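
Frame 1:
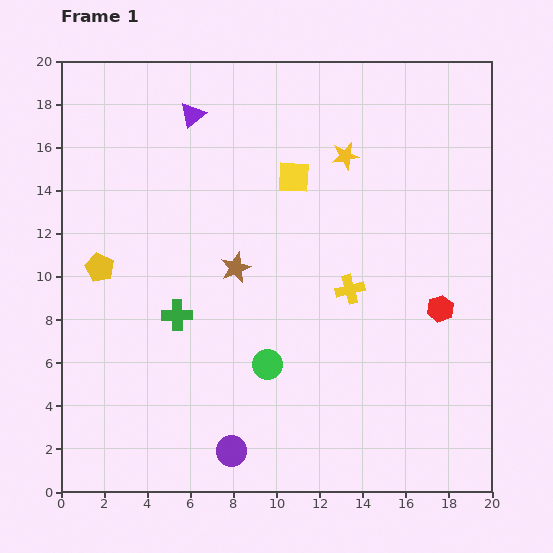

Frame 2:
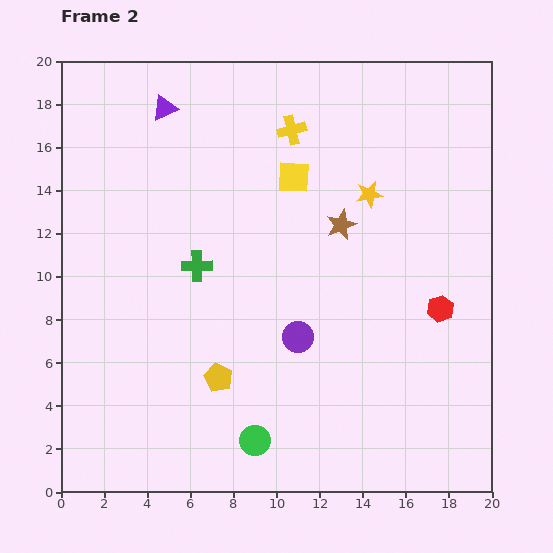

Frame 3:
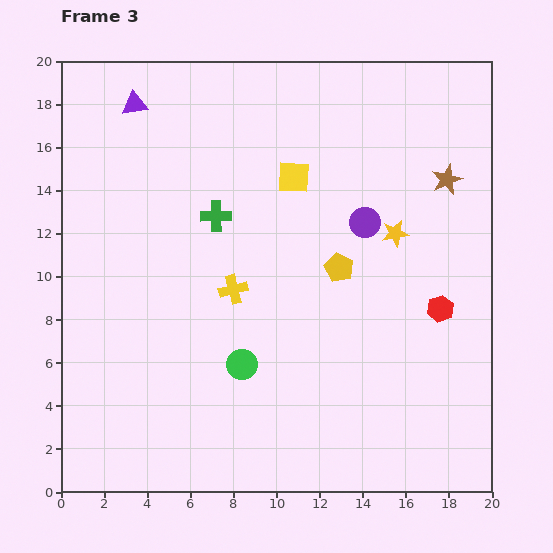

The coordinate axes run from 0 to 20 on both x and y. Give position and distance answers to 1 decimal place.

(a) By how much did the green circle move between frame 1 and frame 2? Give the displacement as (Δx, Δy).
(-0.6, -3.5)

The green circle was at (9.6, 5.9) in frame 1 and (9.0, 2.4) in frame 2.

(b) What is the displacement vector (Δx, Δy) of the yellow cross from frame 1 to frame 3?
(-5.4, 0.0)

The yellow cross was at (13.4, 9.4) in frame 1 and (8.0, 9.4) in frame 3.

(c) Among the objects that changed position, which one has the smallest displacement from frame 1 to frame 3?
the green circle

(moved 1.2)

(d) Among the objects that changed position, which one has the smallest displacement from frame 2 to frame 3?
the purple triangle

(moved 1.4)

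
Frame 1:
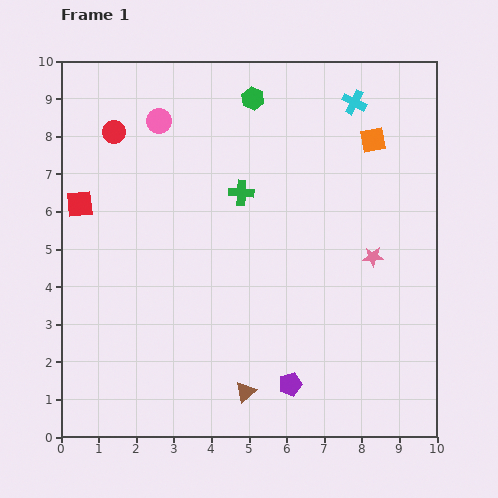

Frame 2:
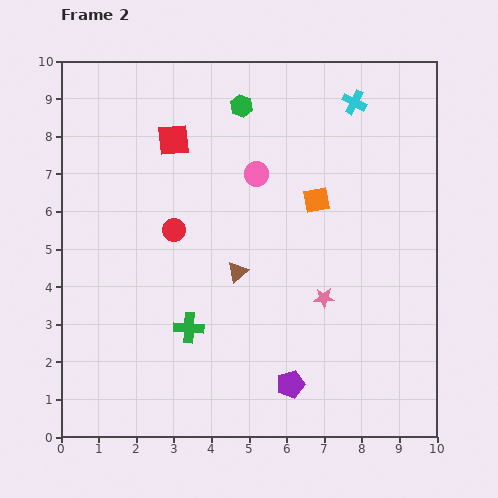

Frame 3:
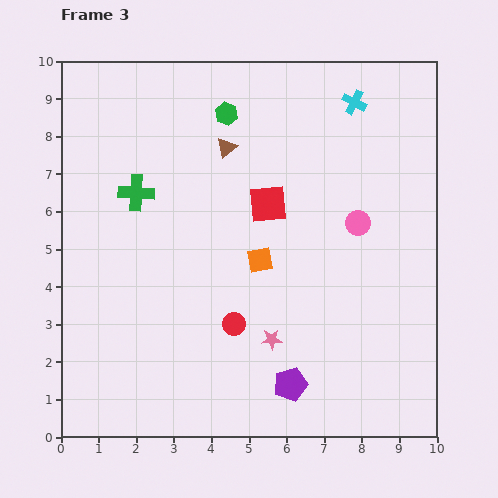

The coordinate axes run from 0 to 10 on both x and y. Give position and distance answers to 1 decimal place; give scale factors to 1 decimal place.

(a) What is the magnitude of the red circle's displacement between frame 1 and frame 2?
3.1

The red circle moved from (1.4, 8.1) to (3.0, 5.5), a distance of √(1.6² + 2.6²) ≈ 3.1.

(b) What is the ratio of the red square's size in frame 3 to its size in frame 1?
1.4×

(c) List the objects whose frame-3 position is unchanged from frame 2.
the cyan cross, the purple pentagon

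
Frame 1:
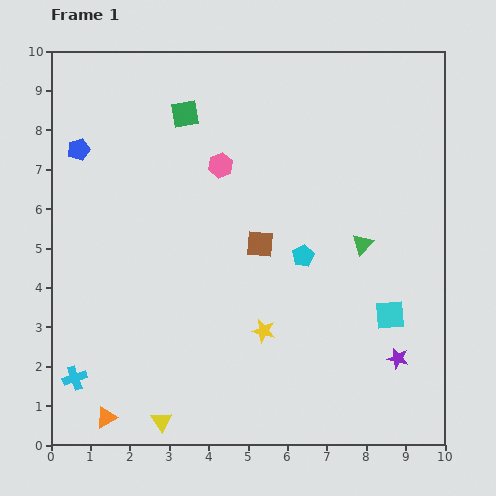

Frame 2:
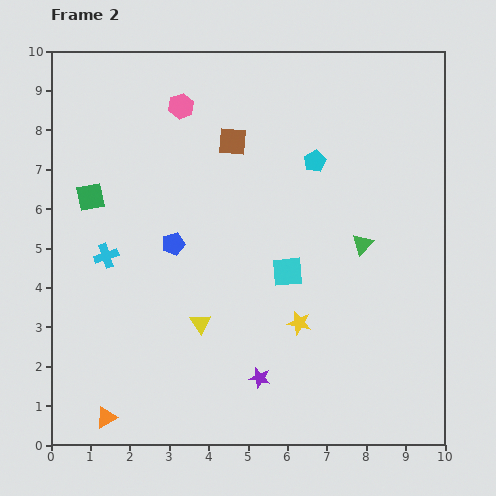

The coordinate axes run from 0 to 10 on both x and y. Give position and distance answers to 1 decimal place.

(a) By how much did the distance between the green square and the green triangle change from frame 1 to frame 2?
+1.4

Distance in frame 1: 5.6. Distance in frame 2: 7.0.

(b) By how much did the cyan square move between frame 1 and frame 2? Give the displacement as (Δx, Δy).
(-2.6, 1.1)

The cyan square was at (8.6, 3.3) in frame 1 and (6.0, 4.4) in frame 2.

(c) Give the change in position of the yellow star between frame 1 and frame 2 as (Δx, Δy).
(0.9, 0.2)

The yellow star was at (5.4, 2.9) in frame 1 and (6.3, 3.1) in frame 2.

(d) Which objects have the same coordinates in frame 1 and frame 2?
the orange triangle, the green triangle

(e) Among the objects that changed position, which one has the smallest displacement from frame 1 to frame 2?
the yellow star

(moved 0.9)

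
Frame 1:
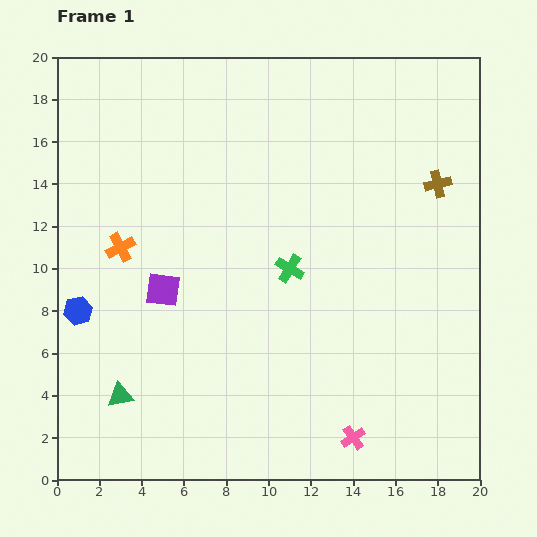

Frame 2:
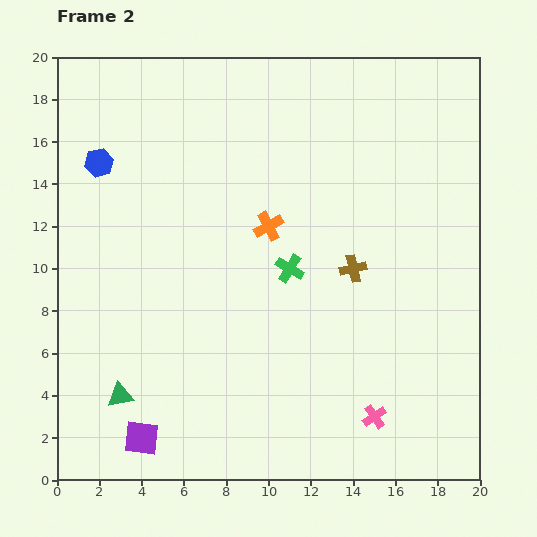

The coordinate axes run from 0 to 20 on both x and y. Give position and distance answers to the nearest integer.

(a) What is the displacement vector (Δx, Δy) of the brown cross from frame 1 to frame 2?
(-4, -4)

The brown cross was at (18, 14) in frame 1 and (14, 10) in frame 2.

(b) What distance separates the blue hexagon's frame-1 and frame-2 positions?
7

The blue hexagon moved from (1, 8) to (2, 15), a distance of √(1² + 7²) ≈ 7.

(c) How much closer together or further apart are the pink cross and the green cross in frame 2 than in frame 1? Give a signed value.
-1

Distance in frame 1: 9. Distance in frame 2: 8.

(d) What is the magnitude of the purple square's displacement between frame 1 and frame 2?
7

The purple square moved from (5, 9) to (4, 2), a distance of √(1² + 7²) ≈ 7.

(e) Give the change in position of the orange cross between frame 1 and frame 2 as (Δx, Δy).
(7, 1)

The orange cross was at (3, 11) in frame 1 and (10, 12) in frame 2.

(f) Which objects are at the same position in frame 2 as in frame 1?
the green cross, the green triangle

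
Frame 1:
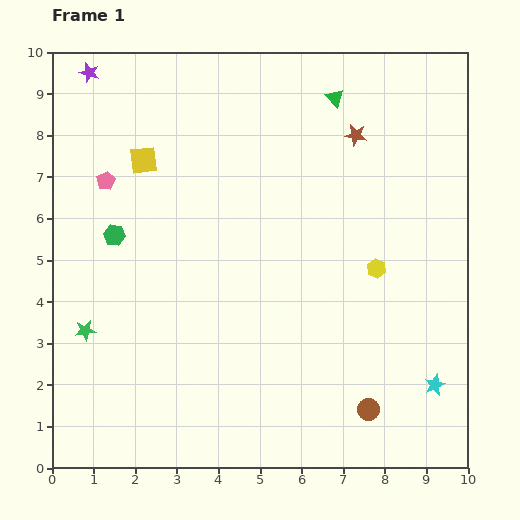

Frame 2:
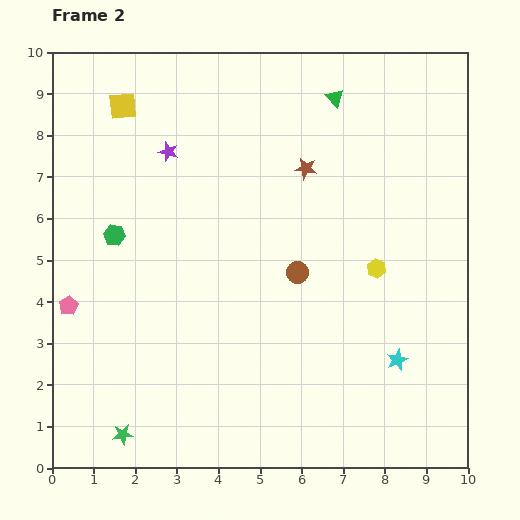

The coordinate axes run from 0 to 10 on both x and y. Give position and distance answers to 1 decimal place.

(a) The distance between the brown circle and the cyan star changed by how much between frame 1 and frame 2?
+1.5

Distance in frame 1: 1.7. Distance in frame 2: 3.2.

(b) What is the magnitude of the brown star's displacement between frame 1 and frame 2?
1.4

The brown star moved from (7.3, 8.0) to (6.1, 7.2), a distance of √(1.2² + 0.8²) ≈ 1.4.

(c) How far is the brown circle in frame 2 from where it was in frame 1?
3.7

The brown circle moved from (7.6, 1.4) to (5.9, 4.7), a distance of √(1.7² + 3.3²) ≈ 3.7.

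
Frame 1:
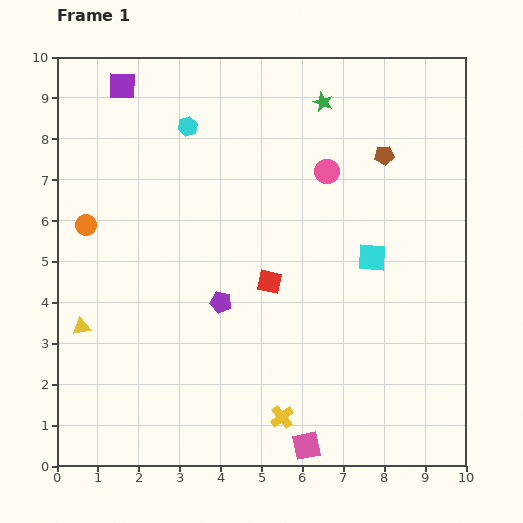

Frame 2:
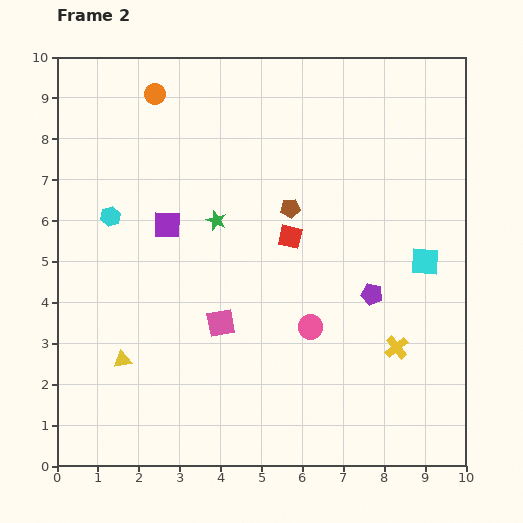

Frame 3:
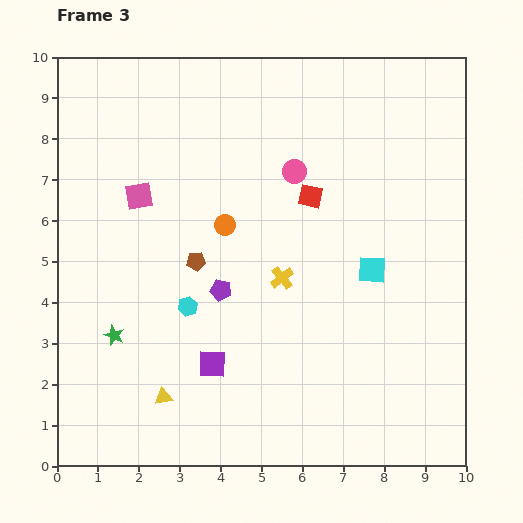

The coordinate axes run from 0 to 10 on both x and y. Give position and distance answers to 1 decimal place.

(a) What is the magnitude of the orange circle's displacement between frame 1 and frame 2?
3.6

The orange circle moved from (0.7, 5.9) to (2.4, 9.1), a distance of √(1.7² + 3.2²) ≈ 3.6.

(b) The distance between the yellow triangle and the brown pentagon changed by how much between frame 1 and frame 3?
-5.1

Distance in frame 1: 8.5. Distance in frame 3: 3.4.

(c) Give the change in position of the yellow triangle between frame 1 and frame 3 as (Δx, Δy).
(2.0, -1.7)

The yellow triangle was at (0.6, 3.4) in frame 1 and (2.6, 1.7) in frame 3.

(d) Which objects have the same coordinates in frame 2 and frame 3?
none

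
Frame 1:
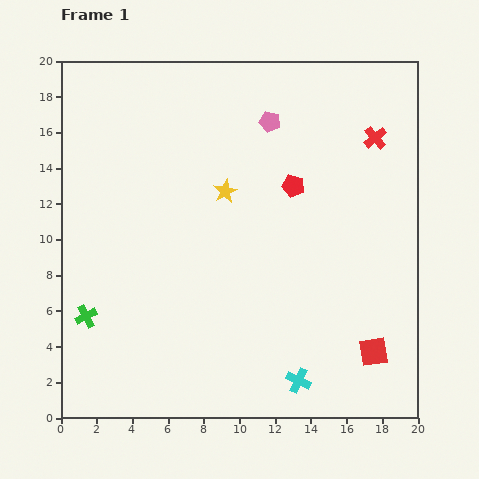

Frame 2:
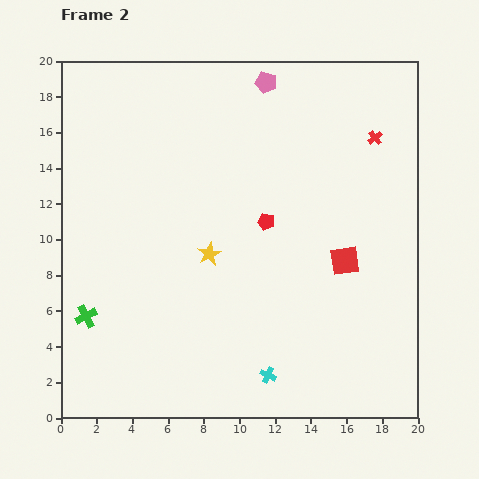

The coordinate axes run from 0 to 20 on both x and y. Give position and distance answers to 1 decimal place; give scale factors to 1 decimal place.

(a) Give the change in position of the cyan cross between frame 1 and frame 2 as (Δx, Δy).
(-1.7, 0.3)

The cyan cross was at (13.3, 2.1) in frame 1 and (11.6, 2.4) in frame 2.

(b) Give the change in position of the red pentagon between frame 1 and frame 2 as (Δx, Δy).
(-1.5, -2.0)

The red pentagon was at (13.0, 13.0) in frame 1 and (11.5, 11.0) in frame 2.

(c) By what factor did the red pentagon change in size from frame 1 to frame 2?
0.8×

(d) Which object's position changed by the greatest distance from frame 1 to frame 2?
the red square

(moved 5.3; next 3.6)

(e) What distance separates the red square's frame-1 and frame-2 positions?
5.3

The red square moved from (17.5, 3.7) to (15.9, 8.8), a distance of √(1.6² + 5.1²) ≈ 5.3.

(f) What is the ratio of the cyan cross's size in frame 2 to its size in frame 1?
0.7×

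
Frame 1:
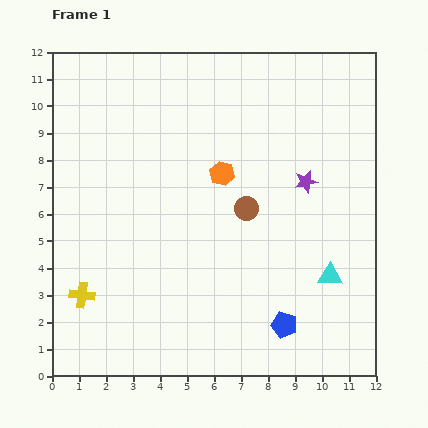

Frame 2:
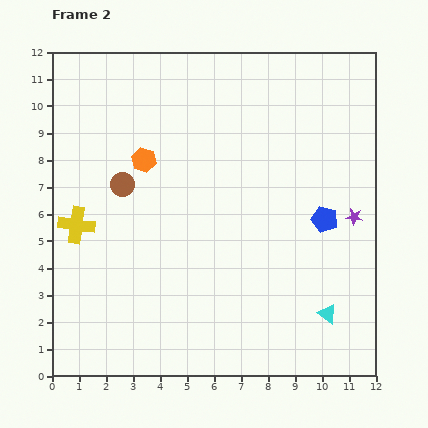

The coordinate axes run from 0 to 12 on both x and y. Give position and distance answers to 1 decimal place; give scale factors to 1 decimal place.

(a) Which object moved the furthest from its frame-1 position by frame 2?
the brown circle

(moved 4.7; next 4.2)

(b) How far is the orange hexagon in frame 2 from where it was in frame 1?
2.9

The orange hexagon moved from (6.3, 7.5) to (3.4, 8.0), a distance of √(2.9² + 0.5²) ≈ 2.9.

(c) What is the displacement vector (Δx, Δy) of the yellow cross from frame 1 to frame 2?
(-0.2, 2.6)

The yellow cross was at (1.1, 3.0) in frame 1 and (0.9, 5.6) in frame 2.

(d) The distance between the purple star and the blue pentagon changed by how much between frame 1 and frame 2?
-4.3

Distance in frame 1: 5.4. Distance in frame 2: 1.1.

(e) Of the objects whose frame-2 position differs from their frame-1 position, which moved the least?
the cyan triangle

(moved 1.4)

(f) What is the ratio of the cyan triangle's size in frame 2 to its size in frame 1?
0.8×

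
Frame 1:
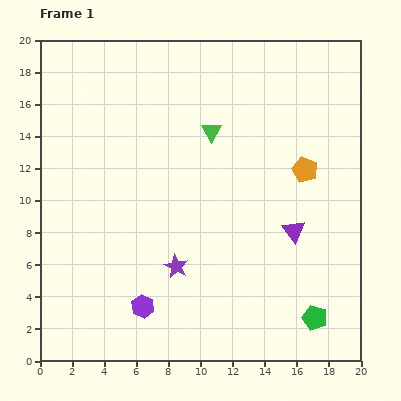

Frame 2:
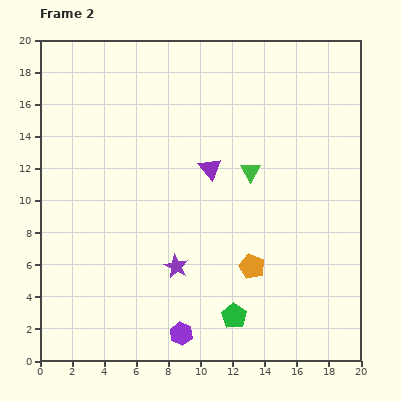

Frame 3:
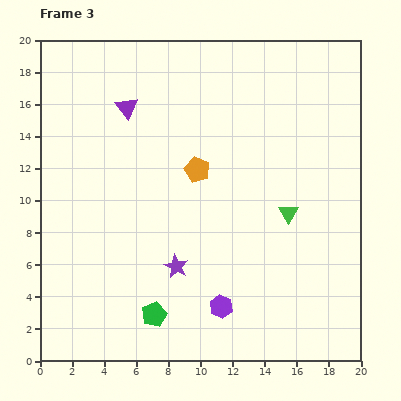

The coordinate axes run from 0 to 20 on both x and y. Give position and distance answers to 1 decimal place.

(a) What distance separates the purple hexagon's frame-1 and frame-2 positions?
2.9

The purple hexagon moved from (6.4, 3.4) to (8.8, 1.7), a distance of √(2.4² + 1.7²) ≈ 2.9.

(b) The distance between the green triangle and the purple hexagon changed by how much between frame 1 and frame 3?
-4.5

Distance in frame 1: 11.7. Distance in frame 3: 7.2.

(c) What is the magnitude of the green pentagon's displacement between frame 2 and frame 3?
5.0

The green pentagon moved from (12.1, 2.8) to (7.1, 2.9), a distance of √(5.0² + 0.1²) ≈ 5.0.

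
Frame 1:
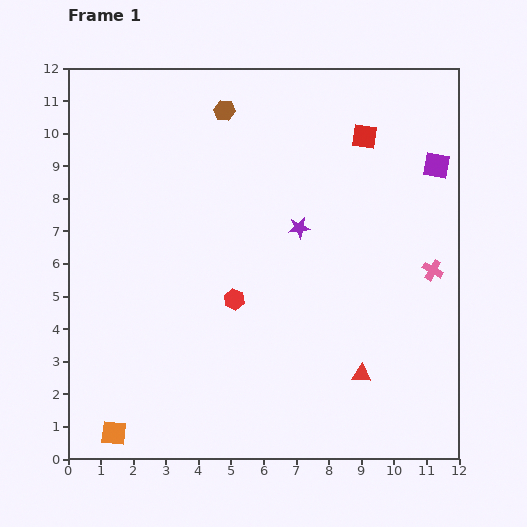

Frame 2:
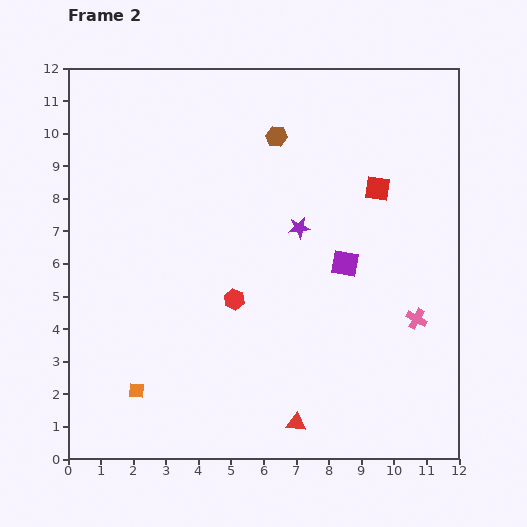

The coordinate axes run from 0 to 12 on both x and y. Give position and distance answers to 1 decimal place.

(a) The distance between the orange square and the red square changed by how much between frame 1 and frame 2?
-2.2

Distance in frame 1: 11.9. Distance in frame 2: 9.7.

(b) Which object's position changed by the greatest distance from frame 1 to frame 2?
the purple square

(moved 4.1; next 2.5)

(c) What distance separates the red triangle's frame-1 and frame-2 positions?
2.5

The red triangle moved from (9.0, 2.6) to (7.0, 1.1), a distance of √(2.0² + 1.5²) ≈ 2.5.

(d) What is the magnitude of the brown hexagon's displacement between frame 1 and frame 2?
1.8

The brown hexagon moved from (4.8, 10.7) to (6.4, 9.9), a distance of √(1.6² + 0.8²) ≈ 1.8.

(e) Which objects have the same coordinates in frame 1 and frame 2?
the red hexagon, the purple star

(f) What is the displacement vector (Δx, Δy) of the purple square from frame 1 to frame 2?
(-2.8, -3.0)

The purple square was at (11.3, 9.0) in frame 1 and (8.5, 6.0) in frame 2.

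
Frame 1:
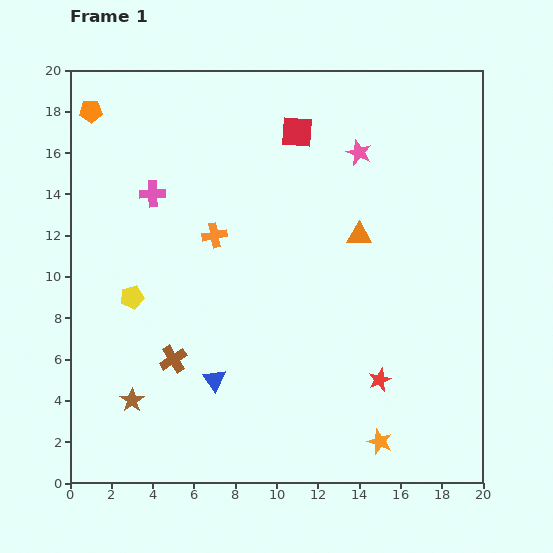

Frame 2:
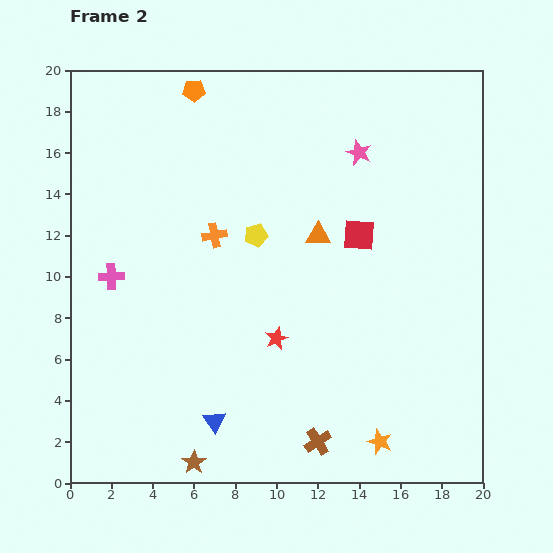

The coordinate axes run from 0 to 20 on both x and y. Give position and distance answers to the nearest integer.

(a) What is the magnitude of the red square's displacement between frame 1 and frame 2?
6

The red square moved from (11, 17) to (14, 12), a distance of √(3² + 5²) ≈ 6.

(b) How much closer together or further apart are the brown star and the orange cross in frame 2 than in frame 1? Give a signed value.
+2

Distance in frame 1: 9. Distance in frame 2: 11.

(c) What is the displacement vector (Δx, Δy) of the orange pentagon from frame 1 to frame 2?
(5, 1)

The orange pentagon was at (1, 18) in frame 1 and (6, 19) in frame 2.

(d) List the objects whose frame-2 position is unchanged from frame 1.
the pink star, the orange star, the orange cross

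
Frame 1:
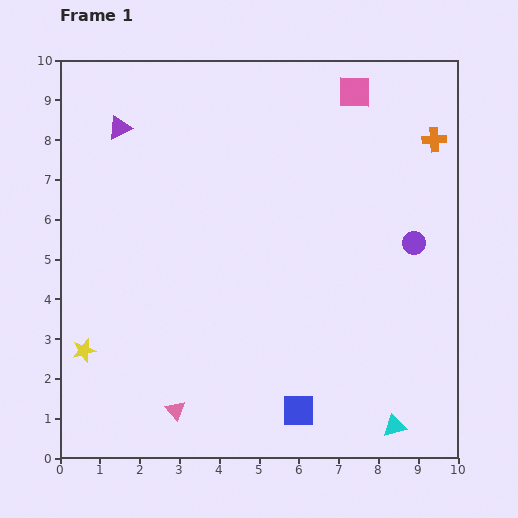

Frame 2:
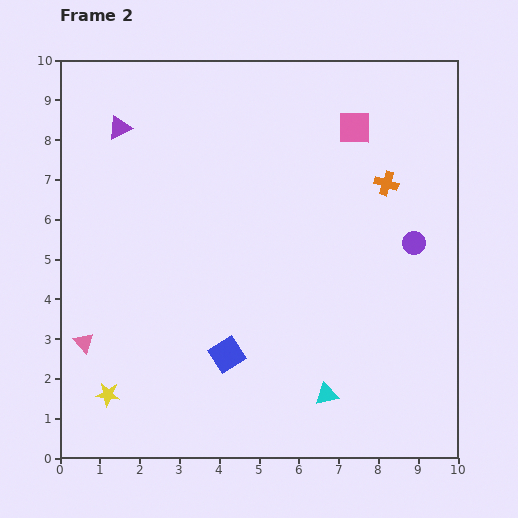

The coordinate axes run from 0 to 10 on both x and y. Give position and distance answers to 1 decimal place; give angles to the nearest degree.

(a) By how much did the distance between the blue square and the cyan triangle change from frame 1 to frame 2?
+0.3

Distance in frame 1: 2.4. Distance in frame 2: 2.7.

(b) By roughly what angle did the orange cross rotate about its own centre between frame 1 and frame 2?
21° clockwise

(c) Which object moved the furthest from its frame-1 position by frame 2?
the pink triangle

(moved 2.9; next 2.3)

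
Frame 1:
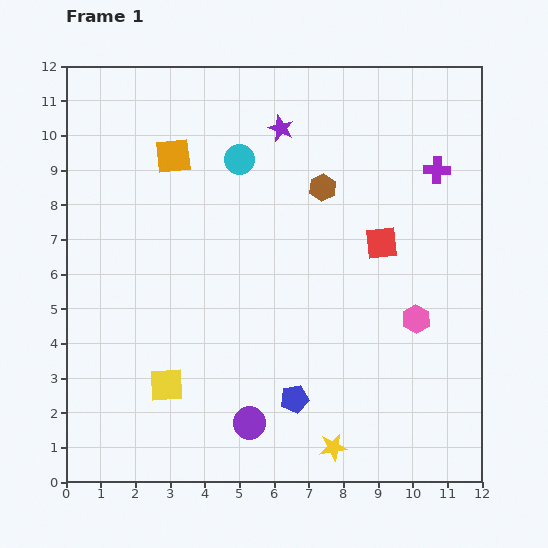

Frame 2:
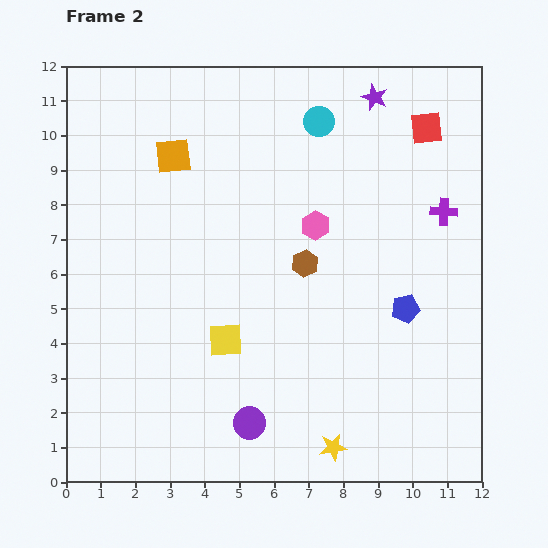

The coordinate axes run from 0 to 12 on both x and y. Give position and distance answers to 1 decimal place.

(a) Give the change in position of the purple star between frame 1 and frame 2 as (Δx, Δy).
(2.7, 0.9)

The purple star was at (6.2, 10.2) in frame 1 and (8.9, 11.1) in frame 2.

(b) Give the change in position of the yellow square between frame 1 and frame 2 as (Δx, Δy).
(1.7, 1.3)

The yellow square was at (2.9, 2.8) in frame 1 and (4.6, 4.1) in frame 2.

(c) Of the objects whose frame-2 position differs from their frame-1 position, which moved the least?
the purple cross

(moved 1.2)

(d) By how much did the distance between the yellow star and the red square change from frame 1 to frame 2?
+3.5

Distance in frame 1: 6.1. Distance in frame 2: 9.6.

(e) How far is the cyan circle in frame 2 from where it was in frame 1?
2.5

The cyan circle moved from (5.0, 9.3) to (7.3, 10.4), a distance of √(2.3² + 1.1²) ≈ 2.5.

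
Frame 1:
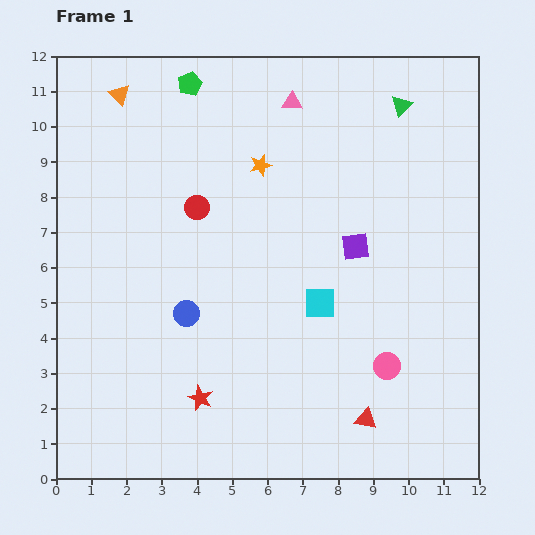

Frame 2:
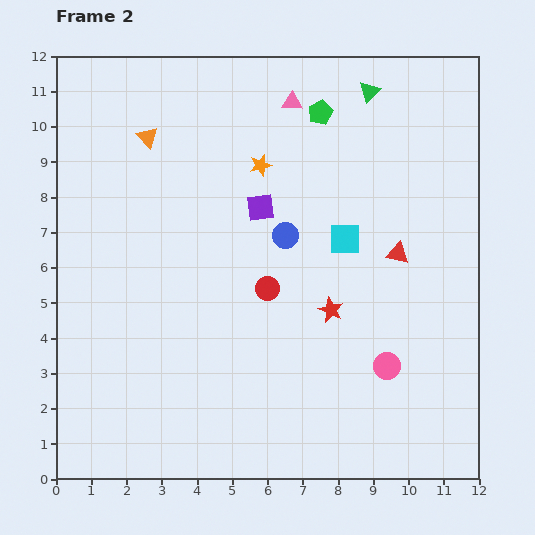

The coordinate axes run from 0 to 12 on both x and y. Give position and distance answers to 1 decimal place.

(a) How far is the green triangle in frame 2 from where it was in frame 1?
1.0

The green triangle moved from (9.8, 10.6) to (8.9, 11.0), a distance of √(0.9² + 0.4²) ≈ 1.0.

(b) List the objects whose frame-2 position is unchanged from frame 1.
the orange star, the pink circle, the pink triangle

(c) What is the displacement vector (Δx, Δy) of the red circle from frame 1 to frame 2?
(2.0, -2.3)

The red circle was at (4.0, 7.7) in frame 1 and (6.0, 5.4) in frame 2.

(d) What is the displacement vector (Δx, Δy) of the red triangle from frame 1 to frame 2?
(0.9, 4.7)

The red triangle was at (8.8, 1.7) in frame 1 and (9.7, 6.4) in frame 2.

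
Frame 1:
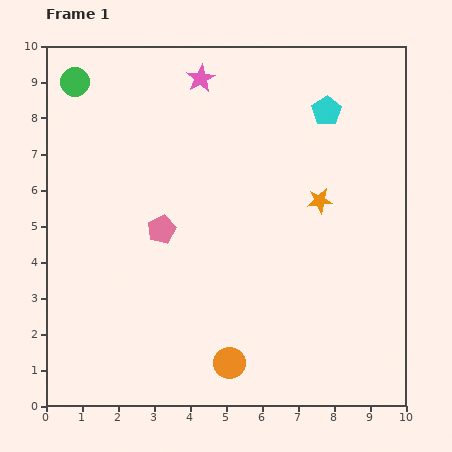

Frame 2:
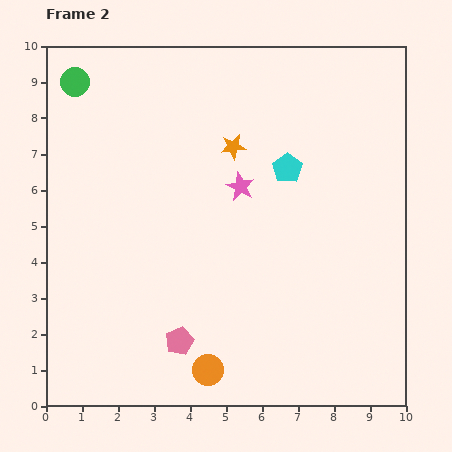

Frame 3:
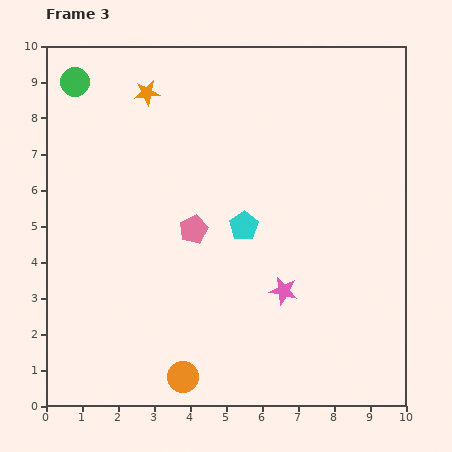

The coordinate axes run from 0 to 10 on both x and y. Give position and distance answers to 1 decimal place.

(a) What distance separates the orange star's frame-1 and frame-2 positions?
2.8

The orange star moved from (7.6, 5.7) to (5.2, 7.2), a distance of √(2.4² + 1.5²) ≈ 2.8.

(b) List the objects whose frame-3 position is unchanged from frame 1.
the green circle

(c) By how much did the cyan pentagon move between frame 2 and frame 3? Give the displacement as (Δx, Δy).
(-1.2, -1.6)

The cyan pentagon was at (6.7, 6.6) in frame 2 and (5.5, 5.0) in frame 3.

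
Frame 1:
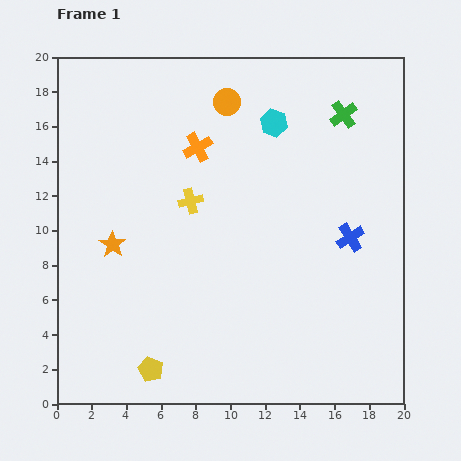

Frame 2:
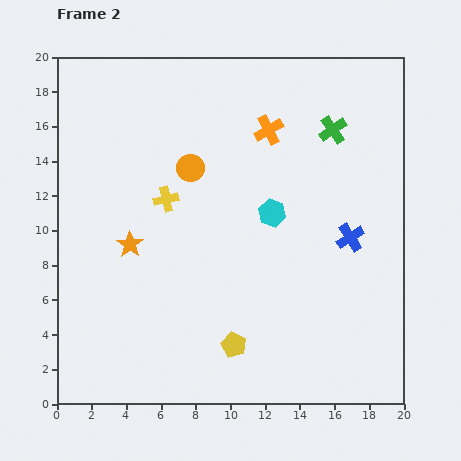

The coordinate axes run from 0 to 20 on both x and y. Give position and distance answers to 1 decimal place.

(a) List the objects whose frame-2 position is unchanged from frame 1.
the blue cross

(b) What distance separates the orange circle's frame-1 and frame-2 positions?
4.3

The orange circle moved from (9.8, 17.4) to (7.7, 13.6), a distance of √(2.1² + 3.8²) ≈ 4.3.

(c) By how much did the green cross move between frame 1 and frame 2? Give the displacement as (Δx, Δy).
(-0.6, -0.9)

The green cross was at (16.5, 16.7) in frame 1 and (15.9, 15.8) in frame 2.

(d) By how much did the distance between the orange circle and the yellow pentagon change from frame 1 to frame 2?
-5.5

Distance in frame 1: 16.0. Distance in frame 2: 10.5.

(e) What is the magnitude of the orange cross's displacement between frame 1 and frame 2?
4.2

The orange cross moved from (8.1, 14.8) to (12.2, 15.8), a distance of √(4.1² + 1.0²) ≈ 4.2.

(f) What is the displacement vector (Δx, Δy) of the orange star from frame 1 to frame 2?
(1.0, 0.0)

The orange star was at (3.2, 9.2) in frame 1 and (4.2, 9.2) in frame 2.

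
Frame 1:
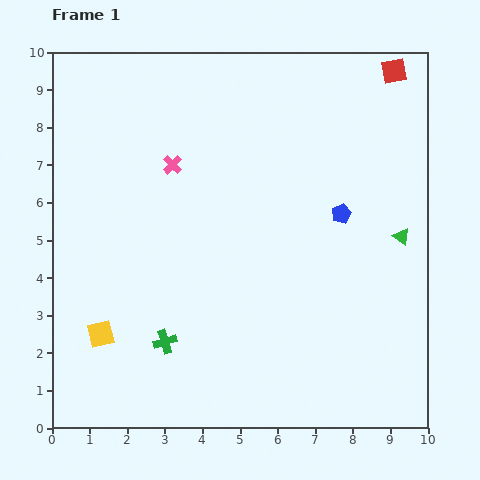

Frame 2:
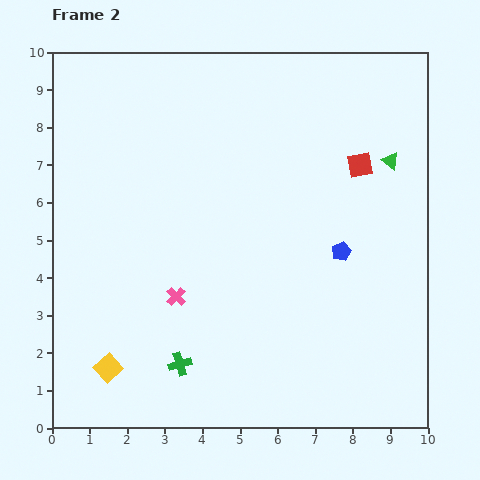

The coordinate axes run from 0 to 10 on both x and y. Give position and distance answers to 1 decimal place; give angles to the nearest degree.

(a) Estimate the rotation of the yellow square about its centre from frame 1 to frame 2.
28° counter-clockwise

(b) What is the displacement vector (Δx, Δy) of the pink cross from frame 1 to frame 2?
(0.1, -3.5)

The pink cross was at (3.2, 7.0) in frame 1 and (3.3, 3.5) in frame 2.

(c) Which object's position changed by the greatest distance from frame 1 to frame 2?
the pink cross

(moved 3.5; next 2.7)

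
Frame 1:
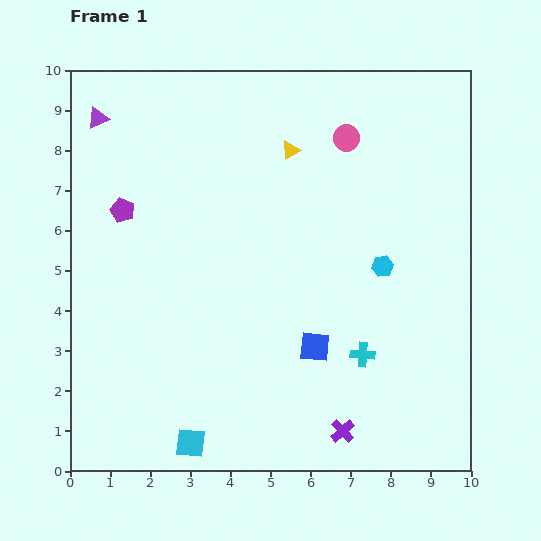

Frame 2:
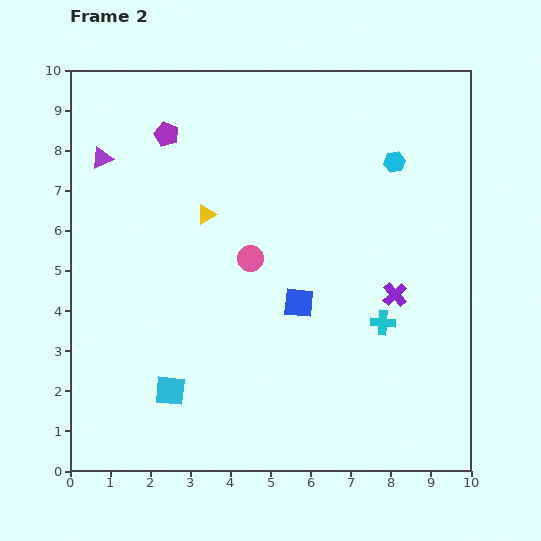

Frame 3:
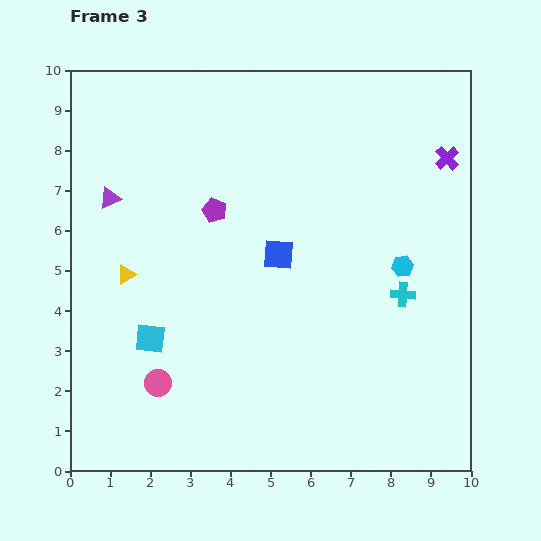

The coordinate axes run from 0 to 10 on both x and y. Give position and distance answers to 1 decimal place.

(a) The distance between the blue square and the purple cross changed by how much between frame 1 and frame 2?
+0.2

Distance in frame 1: 2.2. Distance in frame 2: 2.4.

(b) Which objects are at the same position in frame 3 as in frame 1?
none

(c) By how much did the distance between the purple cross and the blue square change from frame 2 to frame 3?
+2.4

Distance in frame 2: 2.4. Distance in frame 3: 4.8.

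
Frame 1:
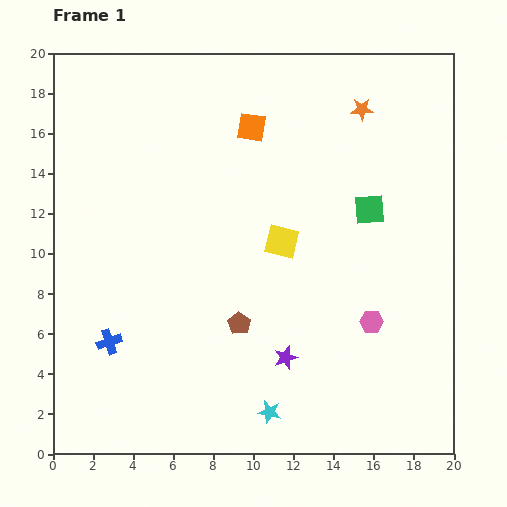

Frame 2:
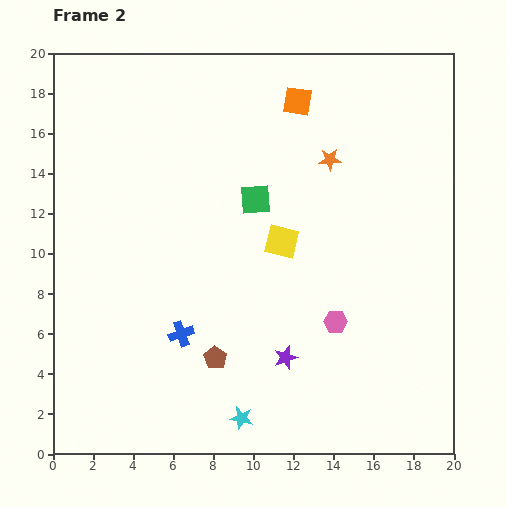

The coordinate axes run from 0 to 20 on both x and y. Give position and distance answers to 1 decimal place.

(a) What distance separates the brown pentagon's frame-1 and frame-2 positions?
2.1

The brown pentagon moved from (9.3, 6.5) to (8.1, 4.8), a distance of √(1.2² + 1.7²) ≈ 2.1.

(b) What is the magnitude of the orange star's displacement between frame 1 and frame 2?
3.0

The orange star moved from (15.4, 17.2) to (13.8, 14.7), a distance of √(1.6² + 2.5²) ≈ 3.0.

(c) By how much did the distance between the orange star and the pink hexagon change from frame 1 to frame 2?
-2.5

Distance in frame 1: 10.6. Distance in frame 2: 8.1.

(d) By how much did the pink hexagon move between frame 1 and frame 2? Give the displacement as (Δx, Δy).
(-1.8, 0.0)

The pink hexagon was at (15.9, 6.6) in frame 1 and (14.1, 6.6) in frame 2.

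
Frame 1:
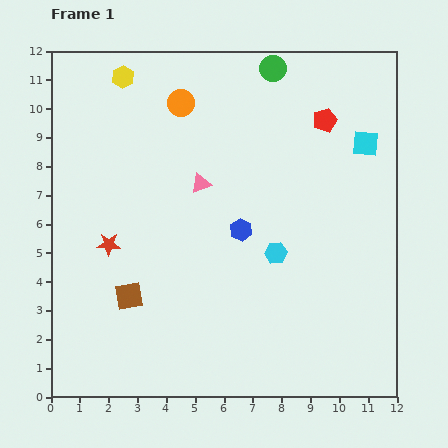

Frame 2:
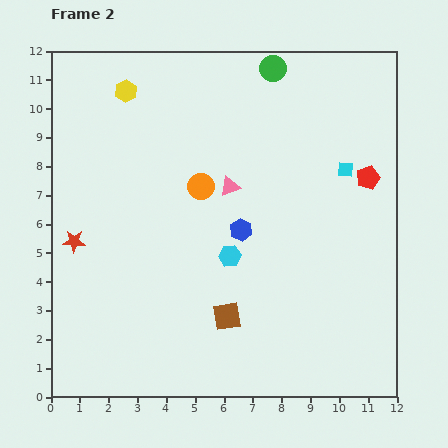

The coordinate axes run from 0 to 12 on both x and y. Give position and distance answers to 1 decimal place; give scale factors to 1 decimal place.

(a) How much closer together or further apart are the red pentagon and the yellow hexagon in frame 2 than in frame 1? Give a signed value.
+1.7

Distance in frame 1: 7.2. Distance in frame 2: 8.9.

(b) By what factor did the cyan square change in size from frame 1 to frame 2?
0.6×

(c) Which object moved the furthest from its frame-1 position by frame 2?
the brown square

(moved 3.5; next 3.0)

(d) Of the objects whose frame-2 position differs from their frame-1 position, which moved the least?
the yellow hexagon

(moved 0.5)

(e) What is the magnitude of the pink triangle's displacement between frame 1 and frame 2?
1.0

The pink triangle moved from (5.2, 7.4) to (6.2, 7.3), a distance of √(1.0² + 0.1²) ≈ 1.0.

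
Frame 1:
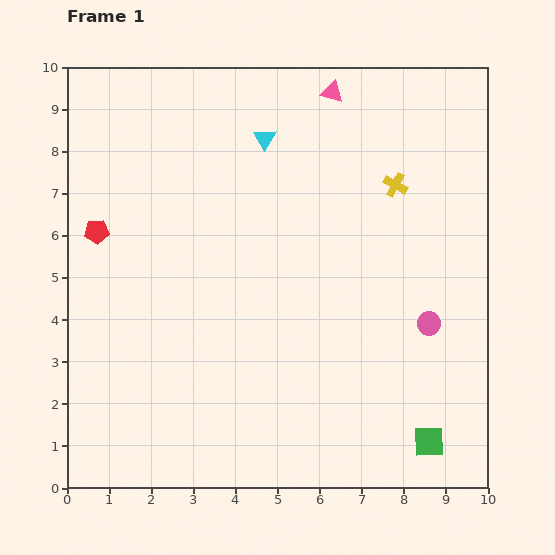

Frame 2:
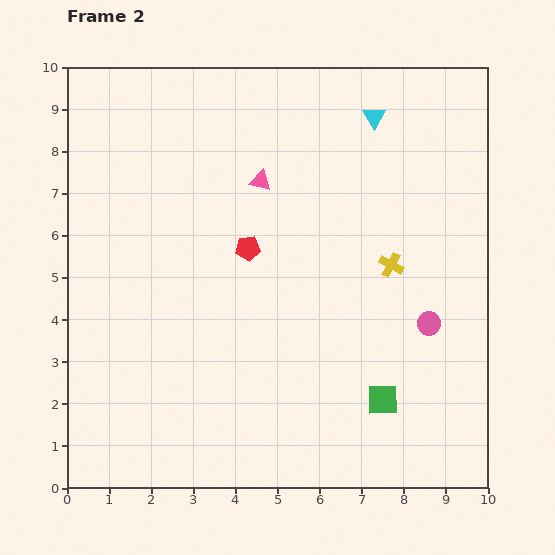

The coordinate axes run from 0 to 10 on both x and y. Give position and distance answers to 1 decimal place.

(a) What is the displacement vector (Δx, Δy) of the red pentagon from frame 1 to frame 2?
(3.6, -0.4)

The red pentagon was at (0.7, 6.1) in frame 1 and (4.3, 5.7) in frame 2.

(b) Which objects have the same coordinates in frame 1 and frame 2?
the pink circle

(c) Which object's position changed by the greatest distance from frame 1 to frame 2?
the red pentagon

(moved 3.6; next 2.7)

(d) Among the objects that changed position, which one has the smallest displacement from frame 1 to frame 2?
the green square

(moved 1.5)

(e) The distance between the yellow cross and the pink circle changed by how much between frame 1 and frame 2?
-1.7

Distance in frame 1: 3.4. Distance in frame 2: 1.7.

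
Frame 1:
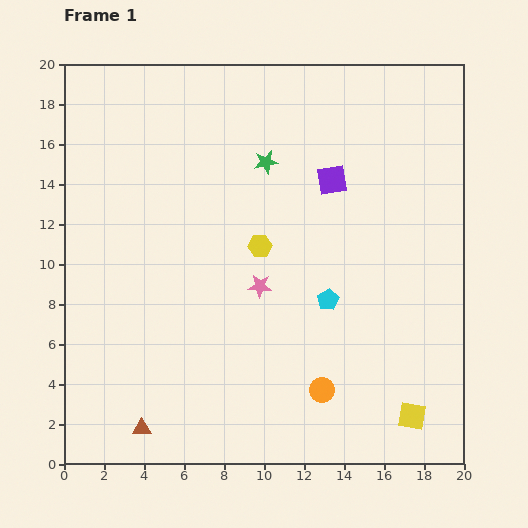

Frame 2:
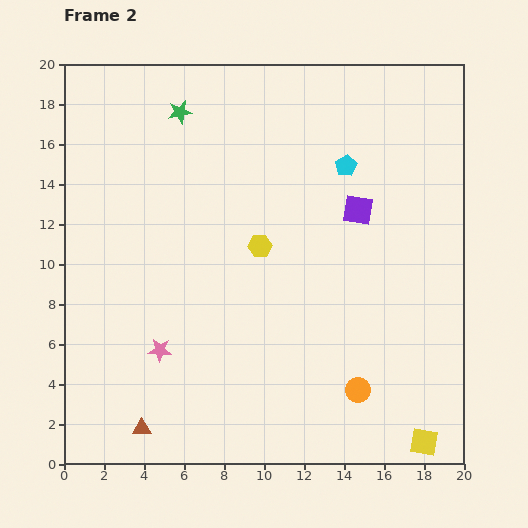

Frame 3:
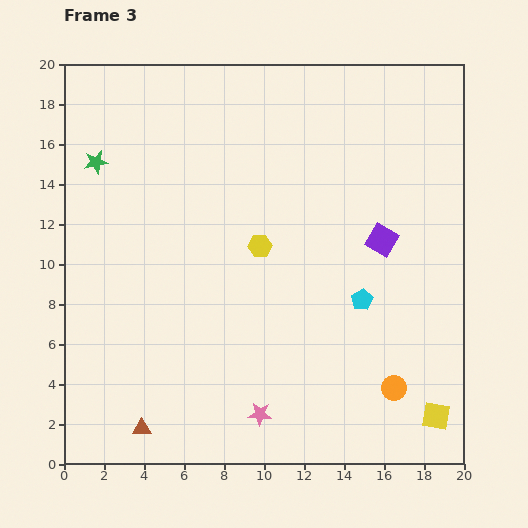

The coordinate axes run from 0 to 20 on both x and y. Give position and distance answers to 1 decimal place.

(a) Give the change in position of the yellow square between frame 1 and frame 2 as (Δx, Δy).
(0.6, -1.3)

The yellow square was at (17.4, 2.4) in frame 1 and (18.0, 1.1) in frame 2.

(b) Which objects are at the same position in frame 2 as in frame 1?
the yellow hexagon, the brown triangle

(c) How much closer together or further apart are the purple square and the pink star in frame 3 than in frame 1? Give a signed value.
+4.2

Distance in frame 1: 6.4. Distance in frame 3: 10.6.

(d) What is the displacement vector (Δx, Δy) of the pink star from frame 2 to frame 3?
(5.0, -3.2)

The pink star was at (4.8, 5.7) in frame 2 and (9.8, 2.5) in frame 3.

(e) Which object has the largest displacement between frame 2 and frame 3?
the cyan pentagon

(moved 6.7; next 5.9)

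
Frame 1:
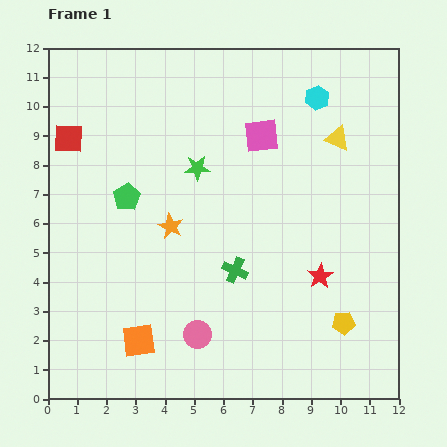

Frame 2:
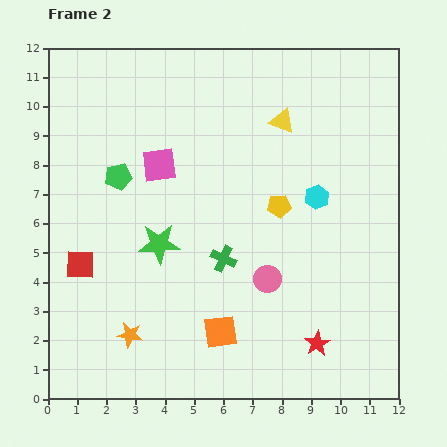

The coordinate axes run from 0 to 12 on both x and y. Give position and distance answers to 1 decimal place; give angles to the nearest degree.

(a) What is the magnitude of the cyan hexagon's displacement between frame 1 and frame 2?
3.4

The cyan hexagon moved from (9.2, 10.3) to (9.2, 6.9), a distance of √(0.0² + 3.4²) ≈ 3.4.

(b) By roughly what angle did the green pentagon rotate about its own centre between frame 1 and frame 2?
19° clockwise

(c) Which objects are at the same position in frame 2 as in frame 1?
none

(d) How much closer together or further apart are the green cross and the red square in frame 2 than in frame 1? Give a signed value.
-2.4

Distance in frame 1: 7.3. Distance in frame 2: 4.9.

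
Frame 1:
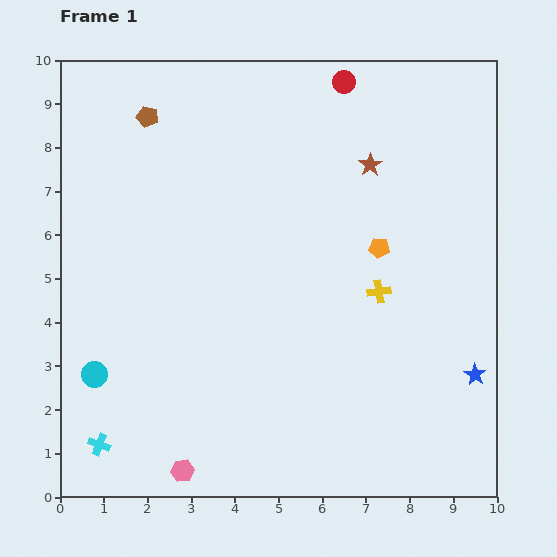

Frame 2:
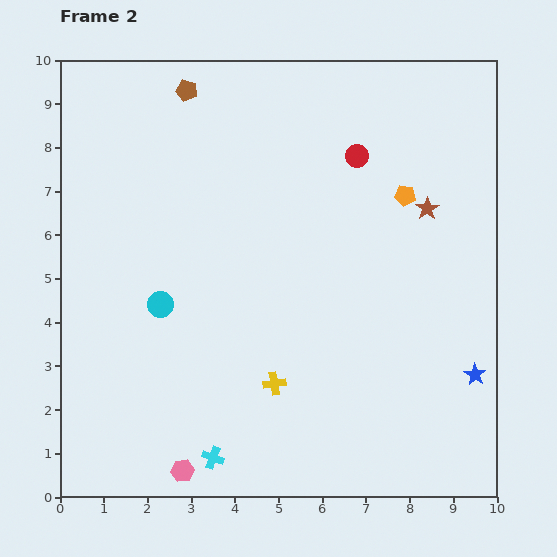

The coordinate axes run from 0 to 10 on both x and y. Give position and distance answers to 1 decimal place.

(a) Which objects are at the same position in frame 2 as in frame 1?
the blue star, the pink hexagon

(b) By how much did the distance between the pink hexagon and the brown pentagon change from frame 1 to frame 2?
+0.6

Distance in frame 1: 8.1. Distance in frame 2: 8.7.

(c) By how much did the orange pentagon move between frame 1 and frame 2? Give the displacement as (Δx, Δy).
(0.6, 1.2)

The orange pentagon was at (7.3, 5.7) in frame 1 and (7.9, 6.9) in frame 2.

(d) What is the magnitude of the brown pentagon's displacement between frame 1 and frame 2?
1.1

The brown pentagon moved from (2.0, 8.7) to (2.9, 9.3), a distance of √(0.9² + 0.6²) ≈ 1.1.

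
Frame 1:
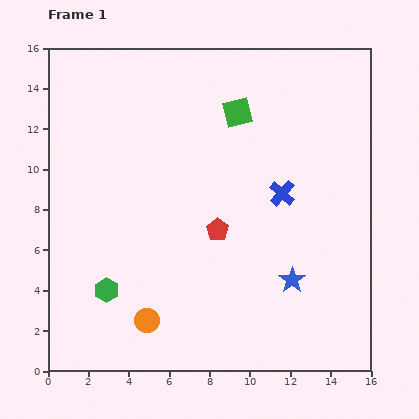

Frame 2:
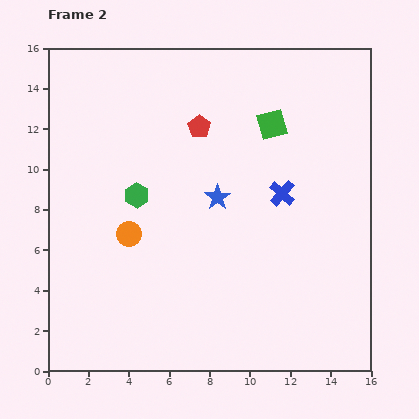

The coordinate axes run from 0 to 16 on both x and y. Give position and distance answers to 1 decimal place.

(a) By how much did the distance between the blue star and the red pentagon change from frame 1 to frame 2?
-0.9

Distance in frame 1: 4.5. Distance in frame 2: 3.6.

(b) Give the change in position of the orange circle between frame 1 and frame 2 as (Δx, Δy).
(-0.9, 4.3)

The orange circle was at (4.9, 2.5) in frame 1 and (4.0, 6.8) in frame 2.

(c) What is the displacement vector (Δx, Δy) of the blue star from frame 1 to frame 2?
(-3.7, 4.1)

The blue star was at (12.1, 4.5) in frame 1 and (8.4, 8.6) in frame 2.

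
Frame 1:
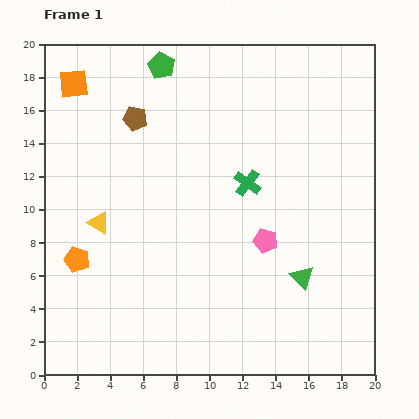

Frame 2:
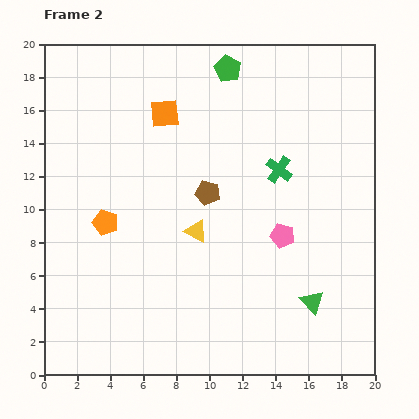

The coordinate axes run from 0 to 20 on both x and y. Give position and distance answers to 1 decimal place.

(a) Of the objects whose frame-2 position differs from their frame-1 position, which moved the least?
the pink pentagon

(moved 1.0)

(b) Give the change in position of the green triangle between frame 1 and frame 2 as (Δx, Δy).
(0.6, -1.5)

The green triangle was at (15.6, 5.9) in frame 1 and (16.2, 4.4) in frame 2.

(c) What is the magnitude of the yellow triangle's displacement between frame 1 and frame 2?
5.9

The yellow triangle moved from (3.3, 9.2) to (9.2, 8.7), a distance of √(5.9² + 0.5²) ≈ 5.9.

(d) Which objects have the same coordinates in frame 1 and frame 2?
none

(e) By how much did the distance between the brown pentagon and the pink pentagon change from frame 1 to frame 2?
-5.6

Distance in frame 1: 10.8. Distance in frame 2: 5.2.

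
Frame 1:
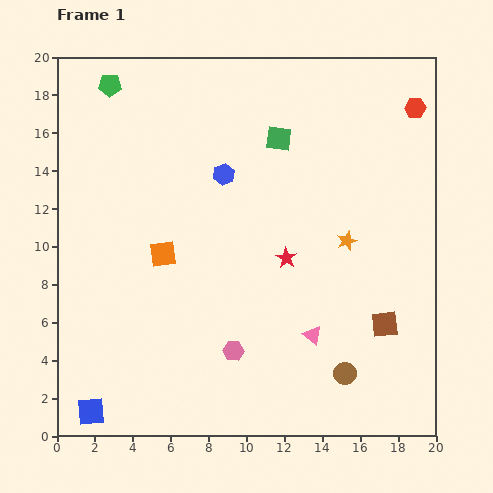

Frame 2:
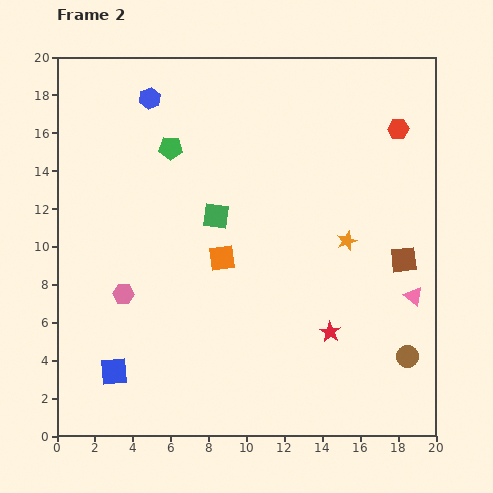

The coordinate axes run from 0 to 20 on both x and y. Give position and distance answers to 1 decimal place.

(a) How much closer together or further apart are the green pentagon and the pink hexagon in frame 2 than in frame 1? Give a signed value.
-7.3

Distance in frame 1: 15.4. Distance in frame 2: 8.1.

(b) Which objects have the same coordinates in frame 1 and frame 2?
the orange star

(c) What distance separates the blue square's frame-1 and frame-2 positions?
2.4

The blue square moved from (1.8, 1.3) to (3.0, 3.4), a distance of √(1.2² + 2.1²) ≈ 2.4.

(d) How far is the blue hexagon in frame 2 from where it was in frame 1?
5.6

The blue hexagon moved from (8.8, 13.8) to (4.9, 17.8), a distance of √(3.9² + 4.0²) ≈ 5.6.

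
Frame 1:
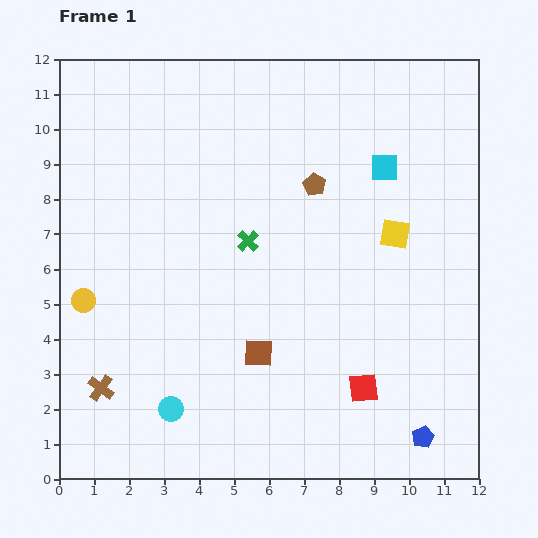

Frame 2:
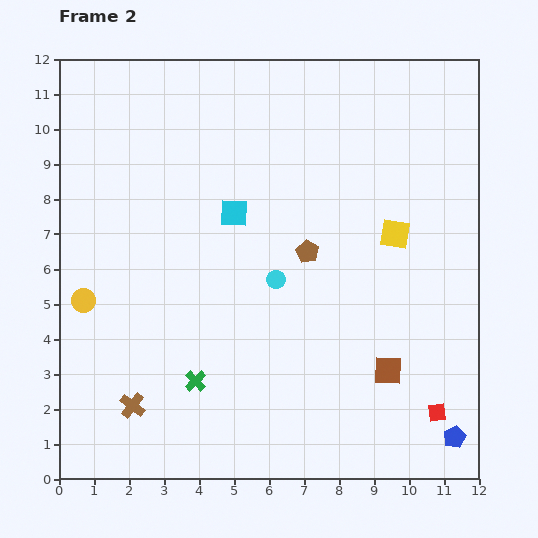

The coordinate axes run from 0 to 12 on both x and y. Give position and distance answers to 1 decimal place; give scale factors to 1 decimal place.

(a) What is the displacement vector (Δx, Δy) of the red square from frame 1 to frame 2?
(2.1, -0.7)

The red square was at (8.7, 2.6) in frame 1 and (10.8, 1.9) in frame 2.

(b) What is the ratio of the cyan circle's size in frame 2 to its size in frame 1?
0.8×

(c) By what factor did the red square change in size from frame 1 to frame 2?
0.6×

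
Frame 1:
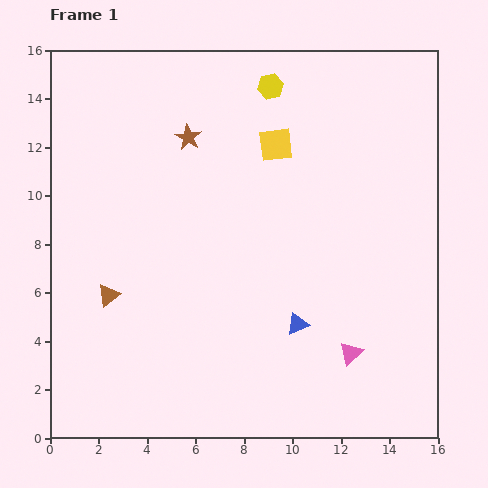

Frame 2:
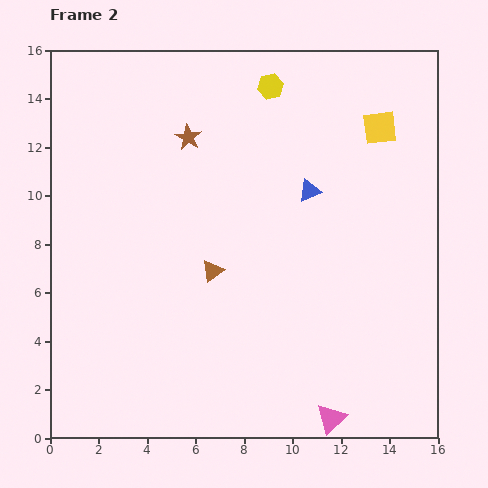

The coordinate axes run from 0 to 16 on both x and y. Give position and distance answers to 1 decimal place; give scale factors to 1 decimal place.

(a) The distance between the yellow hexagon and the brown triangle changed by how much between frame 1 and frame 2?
-2.9

Distance in frame 1: 10.9. Distance in frame 2: 8.0.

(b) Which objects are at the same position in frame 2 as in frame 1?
the yellow hexagon, the brown star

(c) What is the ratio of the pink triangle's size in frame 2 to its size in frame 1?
1.3×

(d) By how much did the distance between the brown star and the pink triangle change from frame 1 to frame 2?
+1.9

Distance in frame 1: 11.1. Distance in frame 2: 13.0.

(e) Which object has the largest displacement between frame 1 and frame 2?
the blue triangle

(moved 5.5; next 4.4)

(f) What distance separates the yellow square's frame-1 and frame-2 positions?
4.4

The yellow square moved from (9.3, 12.1) to (13.6, 12.8), a distance of √(4.3² + 0.7²) ≈ 4.4.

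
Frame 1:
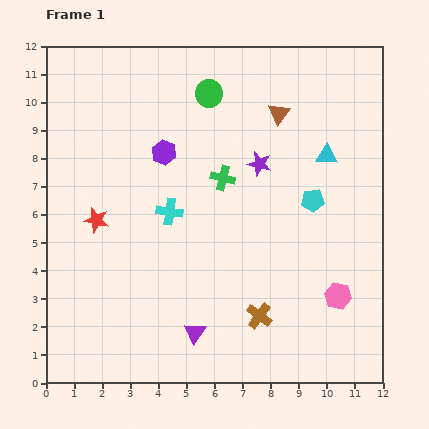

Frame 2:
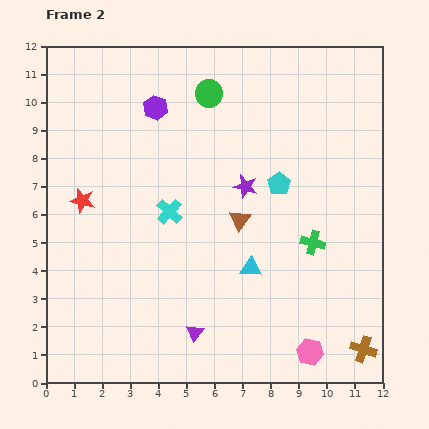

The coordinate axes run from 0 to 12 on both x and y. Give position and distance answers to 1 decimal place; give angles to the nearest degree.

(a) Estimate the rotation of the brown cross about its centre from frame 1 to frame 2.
18° counter-clockwise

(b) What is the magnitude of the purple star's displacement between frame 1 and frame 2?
0.9

The purple star moved from (7.6, 7.8) to (7.1, 7.0), a distance of √(0.5² + 0.8²) ≈ 0.9.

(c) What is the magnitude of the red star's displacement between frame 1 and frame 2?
0.9

The red star moved from (1.8, 5.8) to (1.3, 6.5), a distance of √(0.5² + 0.7²) ≈ 0.9.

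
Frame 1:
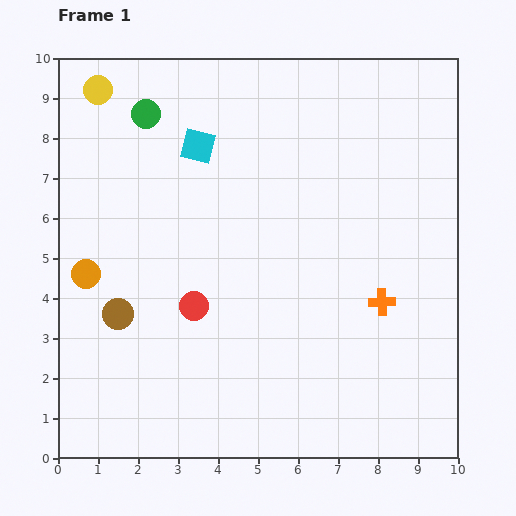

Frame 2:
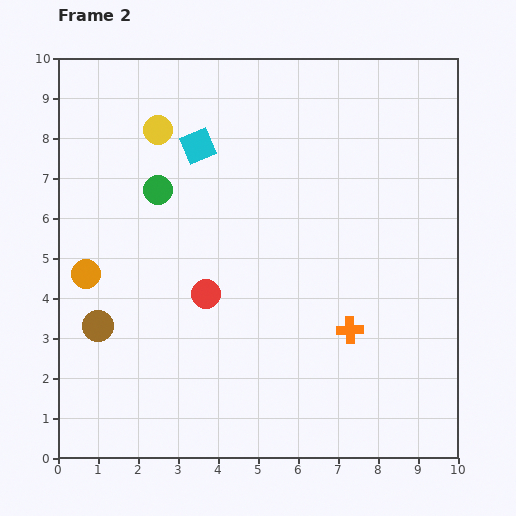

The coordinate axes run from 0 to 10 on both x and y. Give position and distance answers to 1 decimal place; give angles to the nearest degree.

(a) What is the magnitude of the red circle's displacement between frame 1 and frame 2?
0.4

The red circle moved from (3.4, 3.8) to (3.7, 4.1), a distance of √(0.3² + 0.3²) ≈ 0.4.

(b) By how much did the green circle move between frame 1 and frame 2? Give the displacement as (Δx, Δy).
(0.3, -1.9)

The green circle was at (2.2, 8.6) in frame 1 and (2.5, 6.7) in frame 2.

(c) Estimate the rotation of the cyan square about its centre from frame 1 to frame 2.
38° counter-clockwise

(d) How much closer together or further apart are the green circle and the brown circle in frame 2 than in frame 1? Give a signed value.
-1.3

Distance in frame 1: 5.0. Distance in frame 2: 3.7.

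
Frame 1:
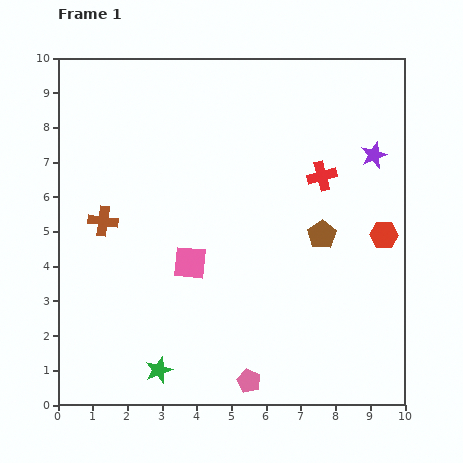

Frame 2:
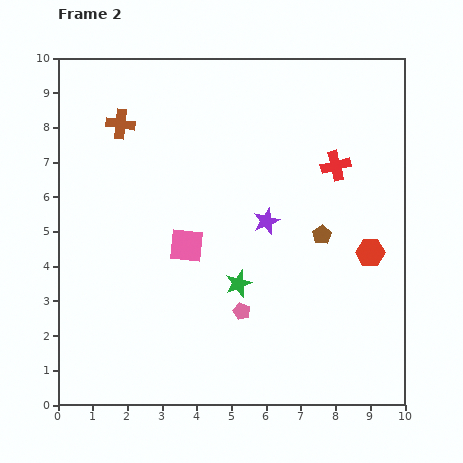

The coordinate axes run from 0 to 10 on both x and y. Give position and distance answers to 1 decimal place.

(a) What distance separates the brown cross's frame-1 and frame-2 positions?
2.8

The brown cross moved from (1.3, 5.3) to (1.8, 8.1), a distance of √(0.5² + 2.8²) ≈ 2.8.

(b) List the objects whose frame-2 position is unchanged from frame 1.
the brown pentagon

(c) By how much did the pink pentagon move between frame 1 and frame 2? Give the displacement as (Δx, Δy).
(-0.2, 2.0)

The pink pentagon was at (5.5, 0.7) in frame 1 and (5.3, 2.7) in frame 2.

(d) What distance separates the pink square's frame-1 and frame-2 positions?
0.5

The pink square moved from (3.8, 4.1) to (3.7, 4.6), a distance of √(0.1² + 0.5²) ≈ 0.5.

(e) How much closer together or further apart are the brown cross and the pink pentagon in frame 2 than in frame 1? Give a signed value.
+0.2

Distance in frame 1: 6.2. Distance in frame 2: 6.4.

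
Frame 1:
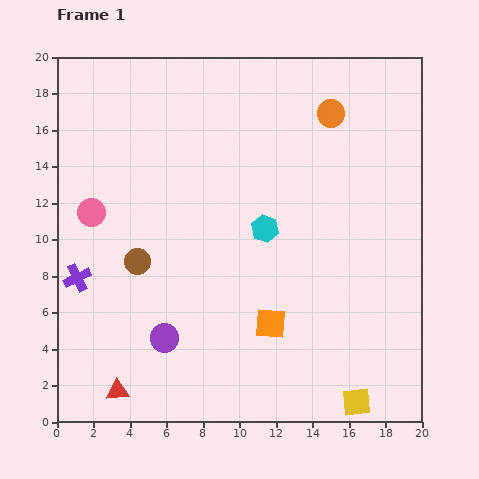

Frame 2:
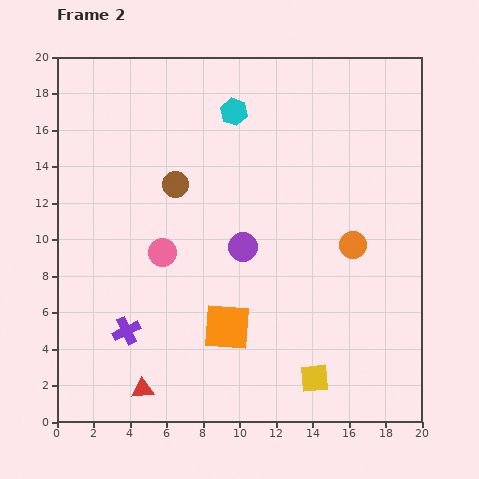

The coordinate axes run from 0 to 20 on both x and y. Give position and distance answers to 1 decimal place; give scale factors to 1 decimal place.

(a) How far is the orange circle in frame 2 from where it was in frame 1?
7.3

The orange circle moved from (15.0, 16.9) to (16.2, 9.7), a distance of √(1.2² + 7.2²) ≈ 7.3.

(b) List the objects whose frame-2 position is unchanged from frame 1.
none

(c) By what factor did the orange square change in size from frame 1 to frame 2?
1.6×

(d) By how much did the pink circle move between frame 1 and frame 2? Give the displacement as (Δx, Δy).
(3.9, -2.2)

The pink circle was at (1.9, 11.5) in frame 1 and (5.8, 9.3) in frame 2.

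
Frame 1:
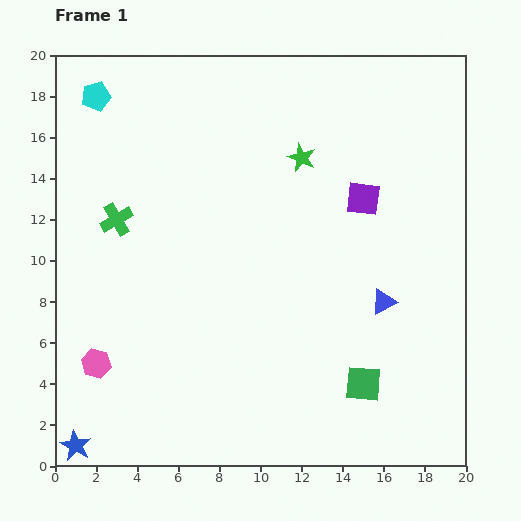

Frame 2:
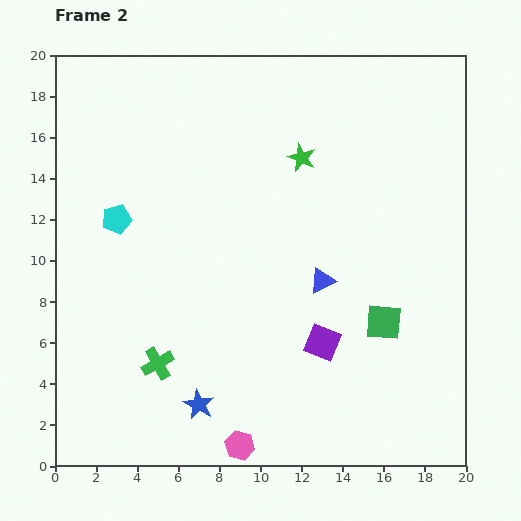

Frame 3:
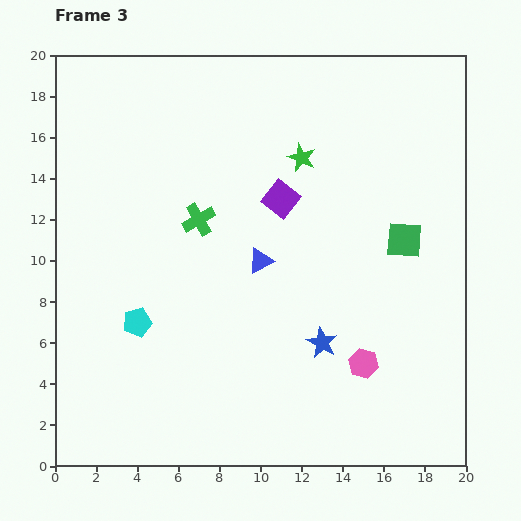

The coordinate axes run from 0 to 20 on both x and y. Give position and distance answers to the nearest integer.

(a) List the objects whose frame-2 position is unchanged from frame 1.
the green star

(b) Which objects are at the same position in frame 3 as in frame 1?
the green star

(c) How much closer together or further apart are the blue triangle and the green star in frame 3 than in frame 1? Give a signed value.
-3

Distance in frame 1: 8. Distance in frame 3: 5.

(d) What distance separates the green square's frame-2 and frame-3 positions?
4

The green square moved from (16, 7) to (17, 11), a distance of √(1² + 4²) ≈ 4.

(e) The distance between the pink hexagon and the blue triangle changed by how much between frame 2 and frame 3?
-2

Distance in frame 2: 9. Distance in frame 3: 7.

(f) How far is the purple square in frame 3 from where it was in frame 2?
7

The purple square moved from (13, 6) to (11, 13), a distance of √(2² + 7²) ≈ 7.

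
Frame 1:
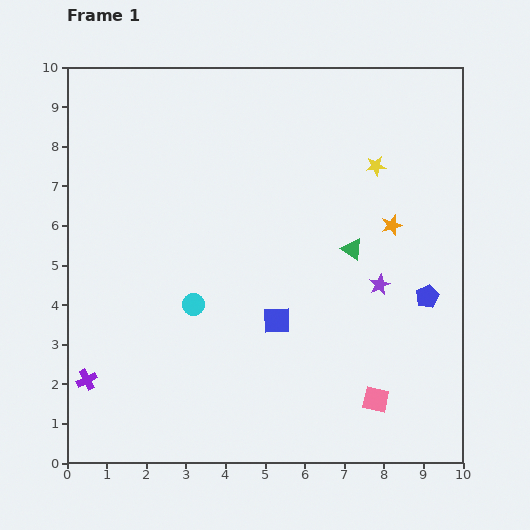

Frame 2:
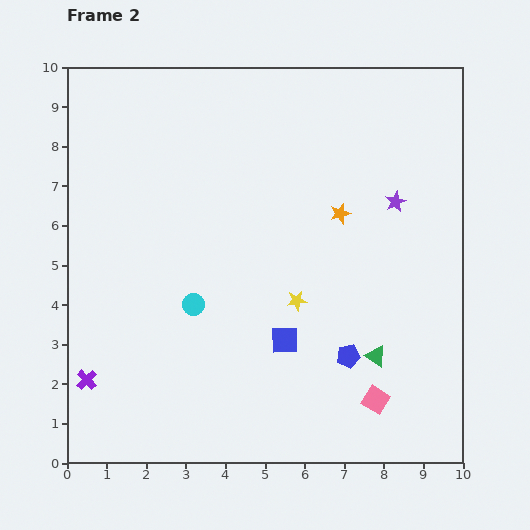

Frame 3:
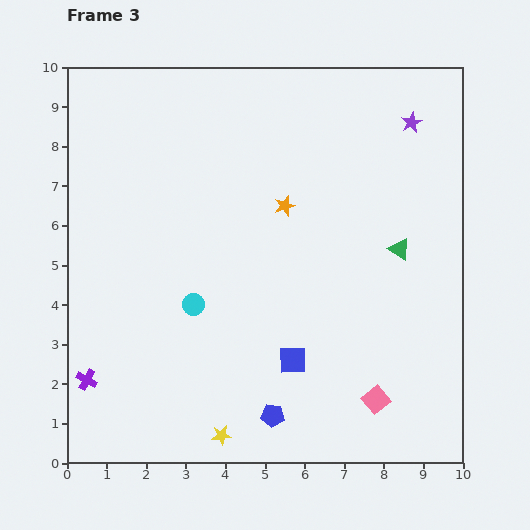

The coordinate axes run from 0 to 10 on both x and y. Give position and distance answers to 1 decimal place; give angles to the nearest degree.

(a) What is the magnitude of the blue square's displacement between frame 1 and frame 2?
0.5

The blue square moved from (5.3, 3.6) to (5.5, 3.1), a distance of √(0.2² + 0.5²) ≈ 0.5.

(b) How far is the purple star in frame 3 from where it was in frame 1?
4.2

The purple star moved from (7.9, 4.5) to (8.7, 8.6), a distance of √(0.8² + 4.1²) ≈ 4.2.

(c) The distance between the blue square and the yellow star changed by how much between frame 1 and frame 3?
-2.0

Distance in frame 1: 4.6. Distance in frame 3: 2.6.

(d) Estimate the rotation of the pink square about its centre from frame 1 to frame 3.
38° clockwise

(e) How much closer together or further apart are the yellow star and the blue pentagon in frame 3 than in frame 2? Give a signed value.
-0.5

Distance in frame 2: 1.9. Distance in frame 3: 1.4.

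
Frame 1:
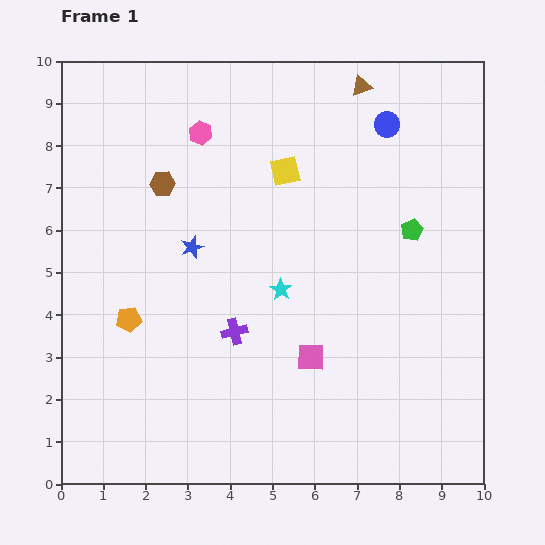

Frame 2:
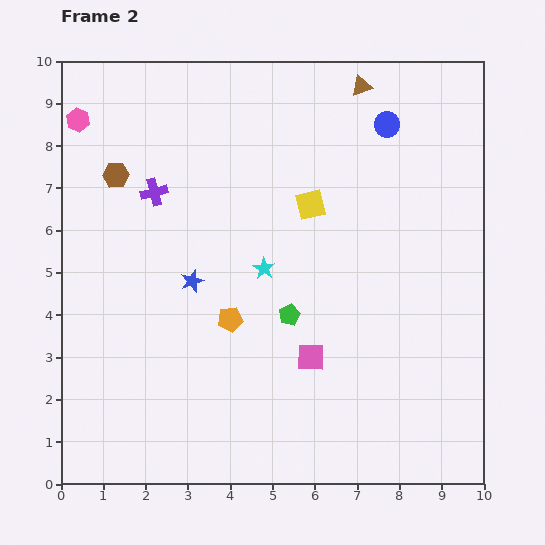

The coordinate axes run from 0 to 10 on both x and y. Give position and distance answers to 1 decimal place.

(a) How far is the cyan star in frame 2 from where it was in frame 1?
0.6

The cyan star moved from (5.2, 4.6) to (4.8, 5.1), a distance of √(0.4² + 0.5²) ≈ 0.6.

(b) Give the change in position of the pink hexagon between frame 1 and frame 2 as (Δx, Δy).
(-2.9, 0.3)

The pink hexagon was at (3.3, 8.3) in frame 1 and (0.4, 8.6) in frame 2.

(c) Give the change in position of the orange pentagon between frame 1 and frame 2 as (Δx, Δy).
(2.4, 0.0)

The orange pentagon was at (1.6, 3.9) in frame 1 and (4.0, 3.9) in frame 2.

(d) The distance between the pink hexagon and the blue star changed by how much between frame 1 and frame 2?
+2.0

Distance in frame 1: 2.7. Distance in frame 2: 4.7.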